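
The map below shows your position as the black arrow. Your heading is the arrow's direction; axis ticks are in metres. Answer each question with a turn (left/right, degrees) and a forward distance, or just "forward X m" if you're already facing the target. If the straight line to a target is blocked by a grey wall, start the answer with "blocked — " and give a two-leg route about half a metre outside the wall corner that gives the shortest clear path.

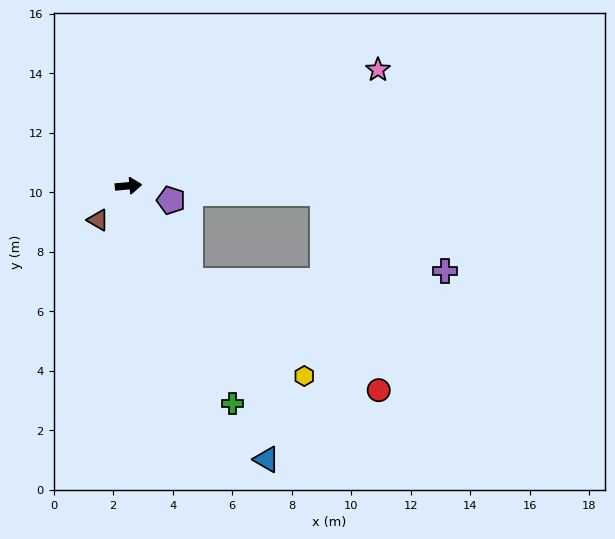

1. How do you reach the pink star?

turn left 20°, forward 9.2 m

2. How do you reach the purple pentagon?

turn right 24°, forward 1.5 m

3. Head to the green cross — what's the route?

turn right 69°, forward 8.1 m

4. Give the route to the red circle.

blocked — turn right 62°, forward 3.8 m, then turn left 27°, forward 7.3 m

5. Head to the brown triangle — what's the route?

turn right 137°, forward 1.5 m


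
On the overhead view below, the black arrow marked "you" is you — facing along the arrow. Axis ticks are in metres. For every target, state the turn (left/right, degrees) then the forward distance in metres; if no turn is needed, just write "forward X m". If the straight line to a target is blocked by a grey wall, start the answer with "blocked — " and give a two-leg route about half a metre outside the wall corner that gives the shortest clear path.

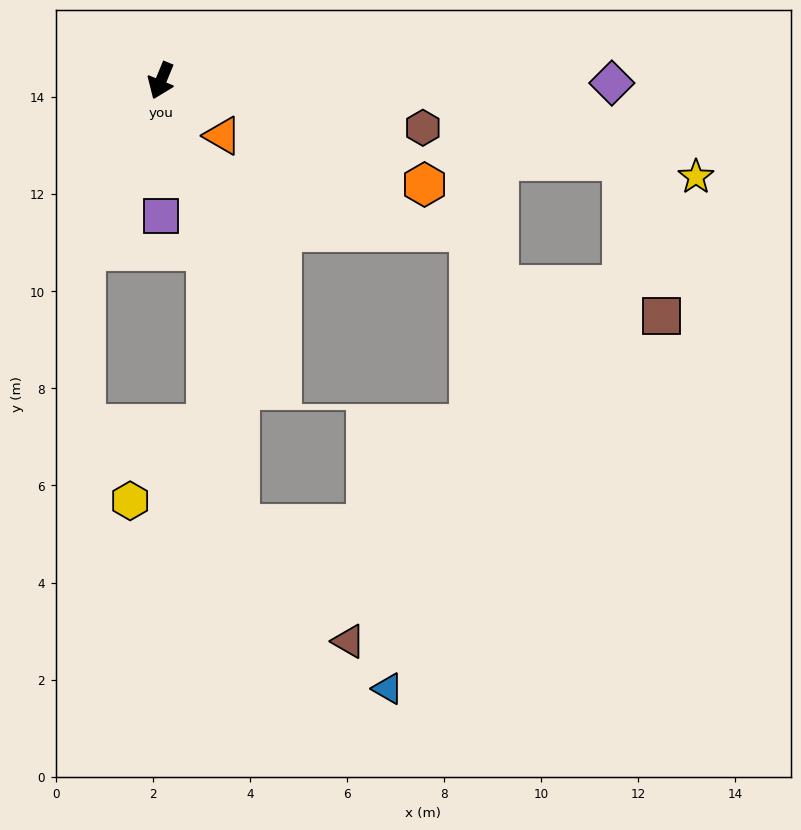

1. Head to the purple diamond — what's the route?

turn left 112°, forward 9.3 m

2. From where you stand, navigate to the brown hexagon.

turn left 102°, forward 5.5 m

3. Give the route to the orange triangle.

turn left 71°, forward 1.7 m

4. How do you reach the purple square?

turn left 22°, forward 2.8 m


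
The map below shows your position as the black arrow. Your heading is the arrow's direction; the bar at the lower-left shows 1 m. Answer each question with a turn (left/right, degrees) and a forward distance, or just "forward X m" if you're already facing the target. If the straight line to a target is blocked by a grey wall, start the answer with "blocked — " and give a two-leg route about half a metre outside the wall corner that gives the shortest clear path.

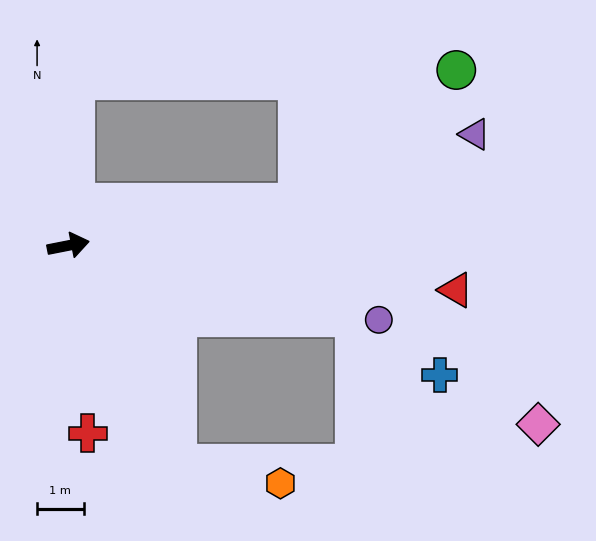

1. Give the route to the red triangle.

turn right 18°, forward 8.4 m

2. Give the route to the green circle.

blocked — forward 5.0 m, then turn left 29°, forward 4.4 m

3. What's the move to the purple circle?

turn right 25°, forward 6.9 m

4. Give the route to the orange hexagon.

blocked — turn right 75°, forward 5.2 m, then turn left 53°, forward 2.3 m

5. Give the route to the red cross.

turn right 95°, forward 4.0 m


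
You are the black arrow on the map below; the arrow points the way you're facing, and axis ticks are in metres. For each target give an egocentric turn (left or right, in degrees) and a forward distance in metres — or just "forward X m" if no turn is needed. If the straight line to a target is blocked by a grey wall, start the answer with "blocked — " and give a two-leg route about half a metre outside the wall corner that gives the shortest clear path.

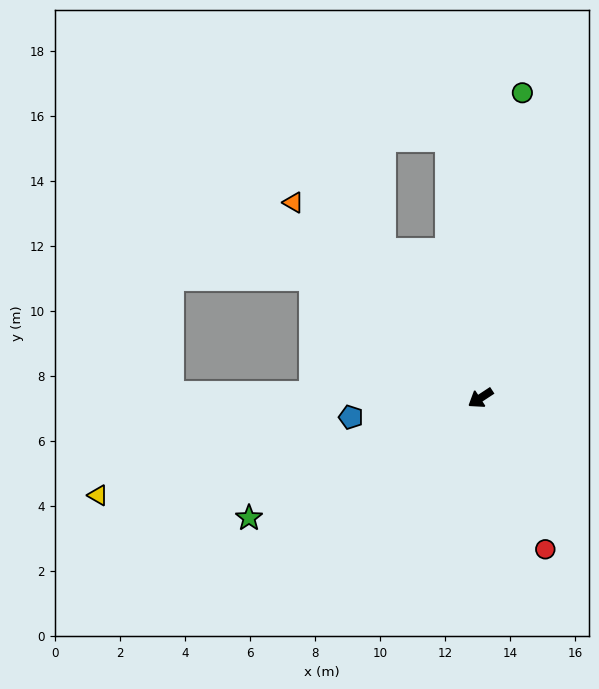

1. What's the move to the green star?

turn right 6°, forward 8.0 m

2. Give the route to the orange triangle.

turn right 79°, forward 8.3 m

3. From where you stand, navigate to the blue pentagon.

turn right 25°, forward 4.0 m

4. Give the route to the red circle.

turn left 80°, forward 5.1 m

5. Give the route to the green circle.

turn right 131°, forward 9.5 m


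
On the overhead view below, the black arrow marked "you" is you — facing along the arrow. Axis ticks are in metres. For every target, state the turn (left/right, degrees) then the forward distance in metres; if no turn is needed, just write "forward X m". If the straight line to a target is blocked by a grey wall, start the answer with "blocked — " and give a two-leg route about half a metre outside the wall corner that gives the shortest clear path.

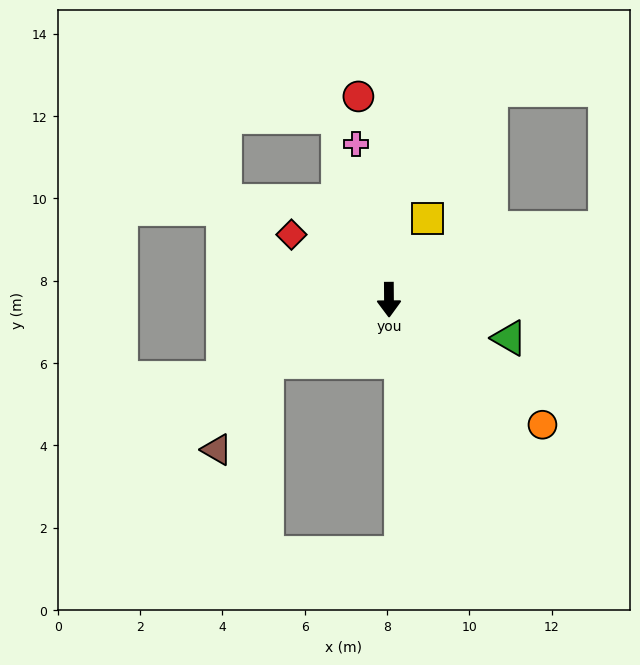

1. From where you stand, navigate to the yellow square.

turn left 154°, forward 2.2 m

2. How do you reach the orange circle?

turn left 50°, forward 4.8 m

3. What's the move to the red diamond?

turn right 124°, forward 2.8 m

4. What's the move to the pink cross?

turn right 169°, forward 3.9 m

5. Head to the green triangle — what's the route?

turn left 72°, forward 3.1 m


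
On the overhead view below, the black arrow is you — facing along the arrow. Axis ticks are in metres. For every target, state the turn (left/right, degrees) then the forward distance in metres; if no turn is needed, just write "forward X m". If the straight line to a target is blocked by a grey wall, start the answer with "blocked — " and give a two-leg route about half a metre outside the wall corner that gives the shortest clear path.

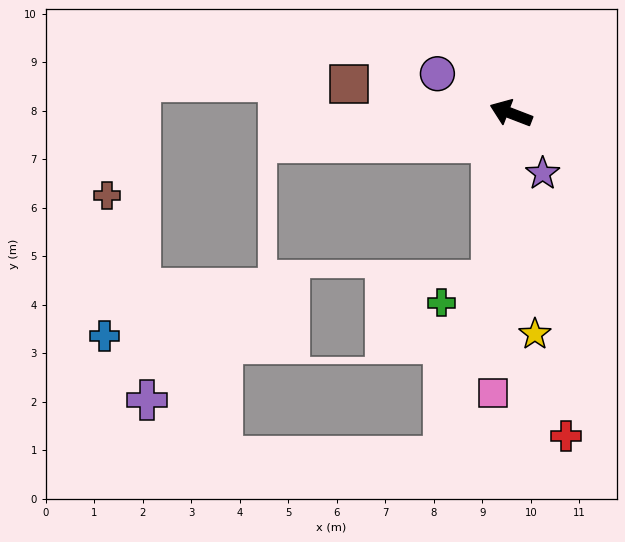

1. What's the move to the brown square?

turn left 11°, forward 3.4 m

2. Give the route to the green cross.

blocked — turn left 104°, forward 3.5 m, then turn right 60°, forward 1.1 m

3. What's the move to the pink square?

turn left 107°, forward 5.8 m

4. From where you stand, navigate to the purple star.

turn left 139°, forward 1.4 m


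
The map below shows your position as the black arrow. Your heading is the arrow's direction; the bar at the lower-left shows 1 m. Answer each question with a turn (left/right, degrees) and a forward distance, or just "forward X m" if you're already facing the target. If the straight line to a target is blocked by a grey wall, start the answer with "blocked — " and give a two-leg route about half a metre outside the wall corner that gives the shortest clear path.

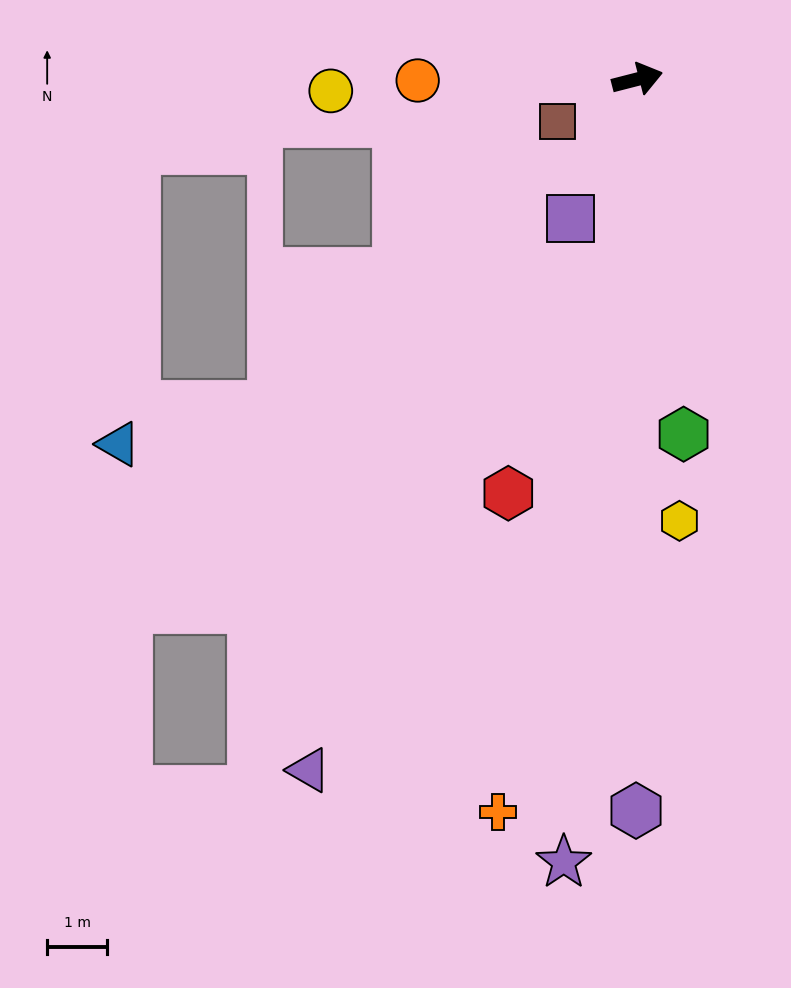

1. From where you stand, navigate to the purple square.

turn right 130°, forward 2.6 m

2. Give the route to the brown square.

turn right 166°, forward 1.5 m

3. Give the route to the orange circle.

turn left 166°, forward 3.7 m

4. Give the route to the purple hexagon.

turn right 104°, forward 12.2 m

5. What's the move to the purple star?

turn right 110°, forward 13.1 m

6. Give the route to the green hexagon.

turn right 97°, forward 6.0 m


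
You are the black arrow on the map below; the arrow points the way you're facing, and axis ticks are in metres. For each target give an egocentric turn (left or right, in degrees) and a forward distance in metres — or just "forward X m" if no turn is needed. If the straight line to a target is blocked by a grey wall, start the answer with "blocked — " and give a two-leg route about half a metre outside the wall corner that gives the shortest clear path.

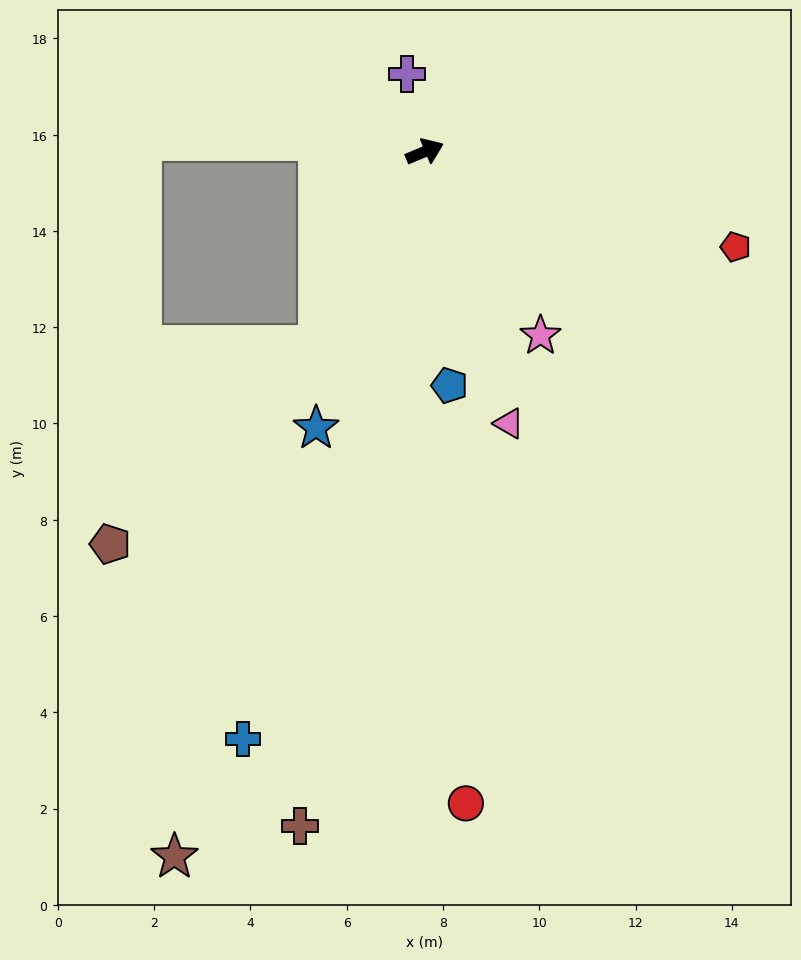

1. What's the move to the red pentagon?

turn right 40°, forward 6.8 m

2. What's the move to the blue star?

turn right 134°, forward 6.2 m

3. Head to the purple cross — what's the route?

turn left 80°, forward 1.7 m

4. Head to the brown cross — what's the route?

turn right 123°, forward 14.3 m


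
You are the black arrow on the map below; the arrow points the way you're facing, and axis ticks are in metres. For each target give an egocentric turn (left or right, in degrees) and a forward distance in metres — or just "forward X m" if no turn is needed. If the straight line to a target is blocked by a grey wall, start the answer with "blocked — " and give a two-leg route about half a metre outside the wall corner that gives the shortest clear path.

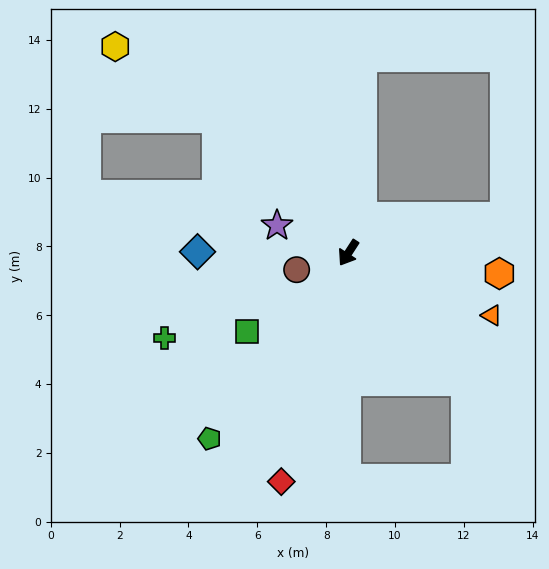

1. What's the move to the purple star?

turn right 78°, forward 2.2 m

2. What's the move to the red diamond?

turn left 17°, forward 6.9 m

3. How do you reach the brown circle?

turn right 39°, forward 1.6 m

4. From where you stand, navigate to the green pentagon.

turn right 4°, forward 6.7 m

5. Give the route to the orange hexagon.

turn left 115°, forward 4.4 m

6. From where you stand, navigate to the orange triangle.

turn left 99°, forward 4.5 m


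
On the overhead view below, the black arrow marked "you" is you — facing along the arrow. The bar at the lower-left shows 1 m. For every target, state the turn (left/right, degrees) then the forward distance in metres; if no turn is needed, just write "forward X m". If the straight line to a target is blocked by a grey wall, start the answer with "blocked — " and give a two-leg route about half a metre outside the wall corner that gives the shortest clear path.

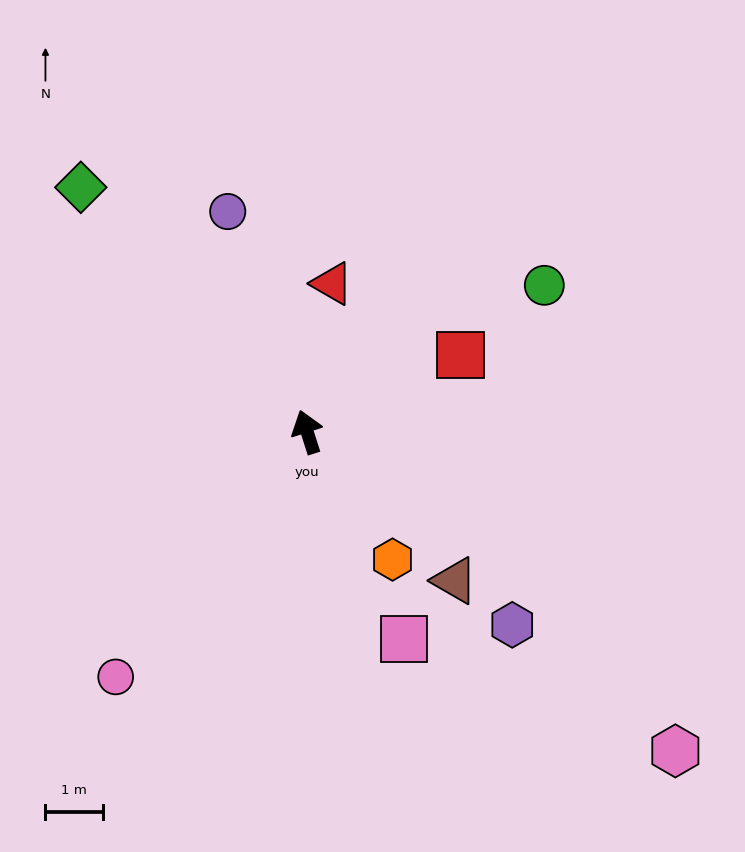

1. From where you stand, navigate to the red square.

turn right 81°, forward 3.0 m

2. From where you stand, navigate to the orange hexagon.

turn right 164°, forward 2.7 m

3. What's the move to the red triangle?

turn right 27°, forward 2.6 m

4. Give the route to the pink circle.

turn left 124°, forward 5.4 m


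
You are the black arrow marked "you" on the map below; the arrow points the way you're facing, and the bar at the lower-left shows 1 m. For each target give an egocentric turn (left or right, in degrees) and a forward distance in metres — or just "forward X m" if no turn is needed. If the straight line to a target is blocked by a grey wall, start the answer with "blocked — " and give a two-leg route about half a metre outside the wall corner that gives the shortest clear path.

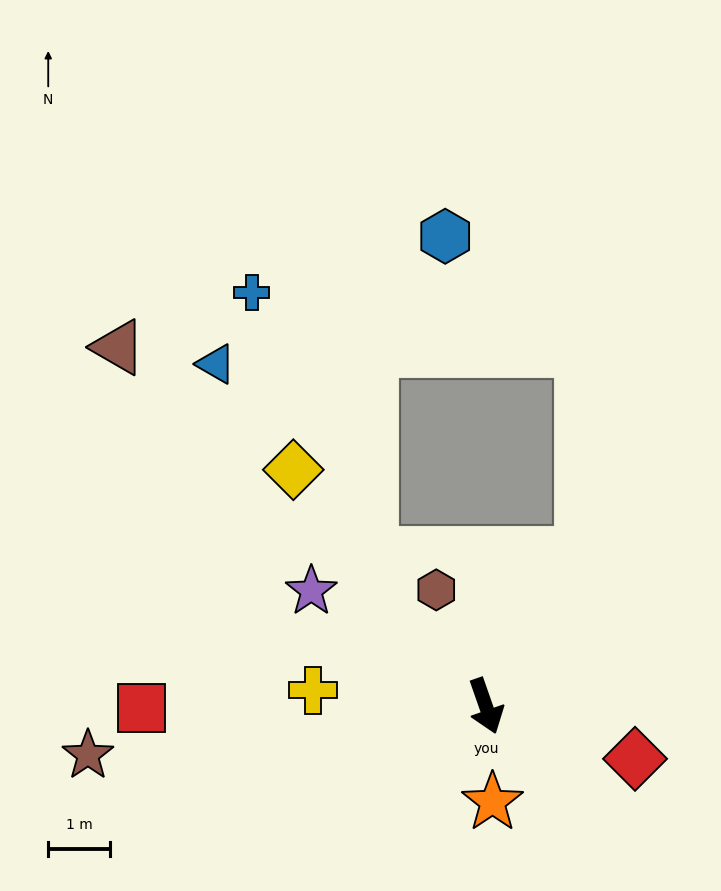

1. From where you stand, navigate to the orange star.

turn right 15°, forward 1.6 m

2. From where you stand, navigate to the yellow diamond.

turn right 160°, forward 4.9 m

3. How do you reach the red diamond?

turn left 51°, forward 2.6 m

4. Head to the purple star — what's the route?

turn right 143°, forward 3.4 m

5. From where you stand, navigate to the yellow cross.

turn right 114°, forward 2.8 m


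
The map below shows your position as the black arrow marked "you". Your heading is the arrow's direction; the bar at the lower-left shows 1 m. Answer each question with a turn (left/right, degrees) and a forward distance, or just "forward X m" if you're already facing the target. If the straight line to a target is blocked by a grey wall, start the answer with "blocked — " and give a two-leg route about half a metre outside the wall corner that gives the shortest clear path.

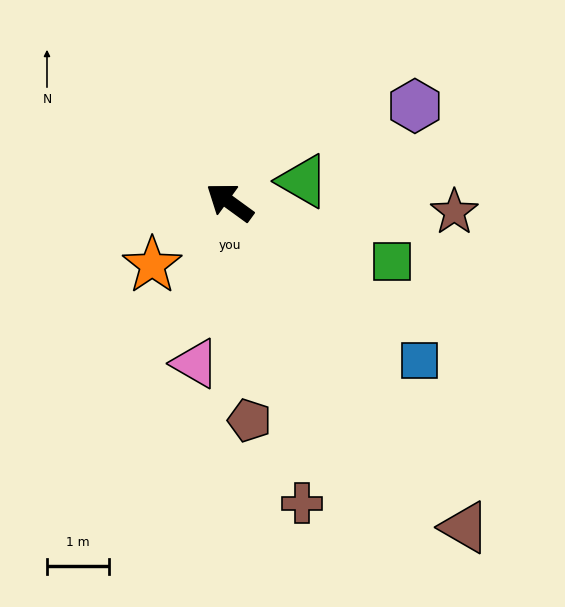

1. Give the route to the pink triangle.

turn left 114°, forward 2.7 m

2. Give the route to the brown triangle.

turn left 162°, forward 6.5 m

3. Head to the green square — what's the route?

turn right 164°, forward 2.8 m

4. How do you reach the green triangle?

turn right 128°, forward 1.2 m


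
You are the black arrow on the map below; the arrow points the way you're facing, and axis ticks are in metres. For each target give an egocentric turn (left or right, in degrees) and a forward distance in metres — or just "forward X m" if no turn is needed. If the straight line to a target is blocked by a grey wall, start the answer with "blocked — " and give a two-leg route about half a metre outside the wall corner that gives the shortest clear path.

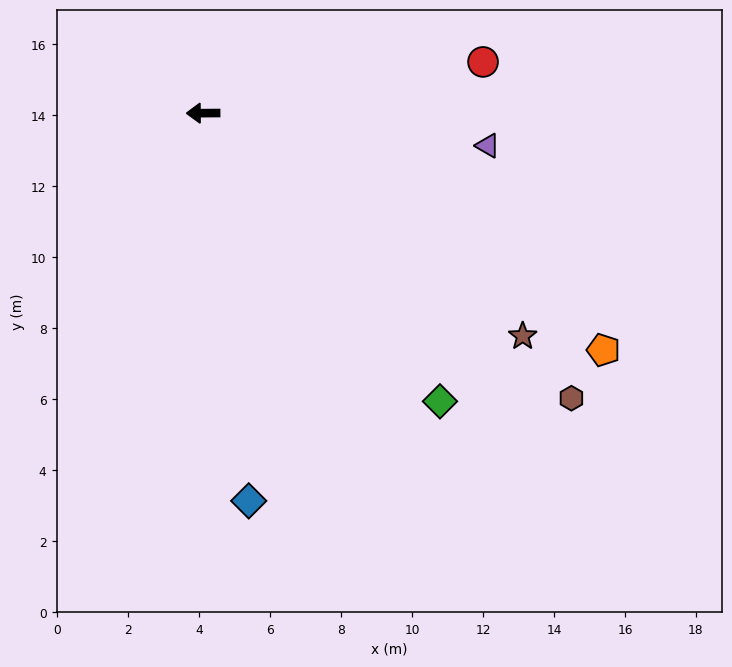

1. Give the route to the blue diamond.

turn left 96°, forward 11.0 m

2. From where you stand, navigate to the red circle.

turn right 170°, forward 8.0 m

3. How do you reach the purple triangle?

turn left 173°, forward 8.1 m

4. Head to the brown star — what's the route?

turn left 145°, forward 11.0 m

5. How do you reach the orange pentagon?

turn left 149°, forward 13.1 m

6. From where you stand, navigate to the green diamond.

turn left 129°, forward 10.5 m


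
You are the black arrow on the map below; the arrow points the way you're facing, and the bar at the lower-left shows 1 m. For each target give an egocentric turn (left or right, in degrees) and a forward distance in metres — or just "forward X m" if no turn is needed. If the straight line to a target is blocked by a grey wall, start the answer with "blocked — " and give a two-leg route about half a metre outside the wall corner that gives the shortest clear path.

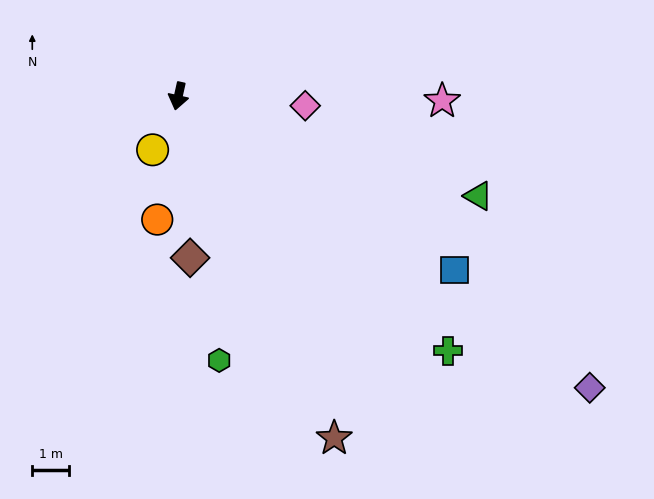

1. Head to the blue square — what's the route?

turn left 70°, forward 8.8 m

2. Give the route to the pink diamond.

turn left 98°, forward 3.4 m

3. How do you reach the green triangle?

turn left 84°, forward 8.5 m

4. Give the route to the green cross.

turn left 59°, forward 10.0 m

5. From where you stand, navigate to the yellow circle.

turn right 13°, forward 1.6 m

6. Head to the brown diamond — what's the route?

turn left 17°, forward 4.4 m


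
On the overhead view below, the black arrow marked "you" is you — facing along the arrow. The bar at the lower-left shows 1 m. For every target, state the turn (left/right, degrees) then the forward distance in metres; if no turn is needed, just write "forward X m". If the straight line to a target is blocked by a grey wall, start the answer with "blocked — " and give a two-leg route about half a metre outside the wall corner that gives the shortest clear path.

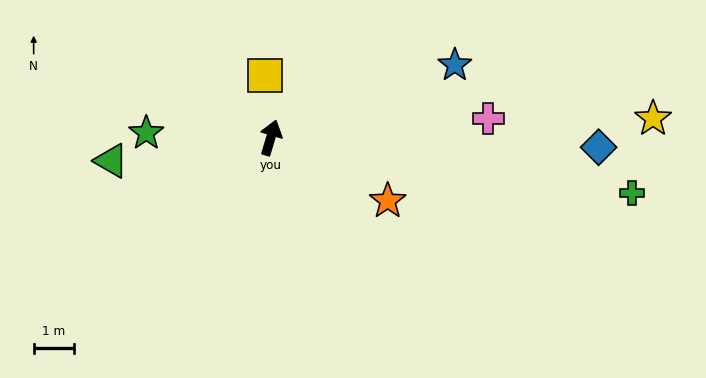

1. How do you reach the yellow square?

turn left 22°, forward 1.6 m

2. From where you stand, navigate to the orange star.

turn right 102°, forward 3.3 m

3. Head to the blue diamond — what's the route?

turn right 75°, forward 8.2 m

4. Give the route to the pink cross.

turn right 68°, forward 5.4 m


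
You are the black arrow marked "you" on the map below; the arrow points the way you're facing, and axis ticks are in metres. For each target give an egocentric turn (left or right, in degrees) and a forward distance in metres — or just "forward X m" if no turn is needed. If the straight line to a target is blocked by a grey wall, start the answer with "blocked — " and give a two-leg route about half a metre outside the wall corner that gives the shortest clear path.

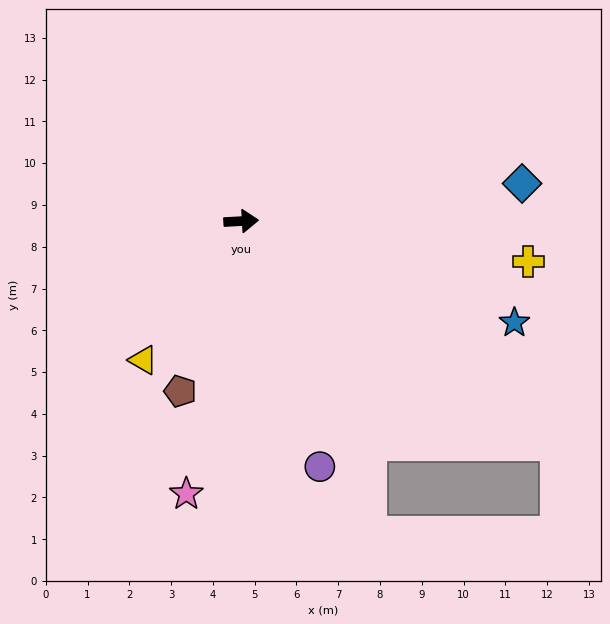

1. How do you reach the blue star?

turn right 24°, forward 7.0 m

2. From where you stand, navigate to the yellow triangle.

turn right 128°, forward 4.1 m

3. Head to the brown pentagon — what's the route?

turn right 113°, forward 4.3 m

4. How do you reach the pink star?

turn right 105°, forward 6.7 m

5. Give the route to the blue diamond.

turn left 4°, forward 6.8 m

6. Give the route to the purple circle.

turn right 75°, forward 6.2 m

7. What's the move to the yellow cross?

turn right 11°, forward 6.9 m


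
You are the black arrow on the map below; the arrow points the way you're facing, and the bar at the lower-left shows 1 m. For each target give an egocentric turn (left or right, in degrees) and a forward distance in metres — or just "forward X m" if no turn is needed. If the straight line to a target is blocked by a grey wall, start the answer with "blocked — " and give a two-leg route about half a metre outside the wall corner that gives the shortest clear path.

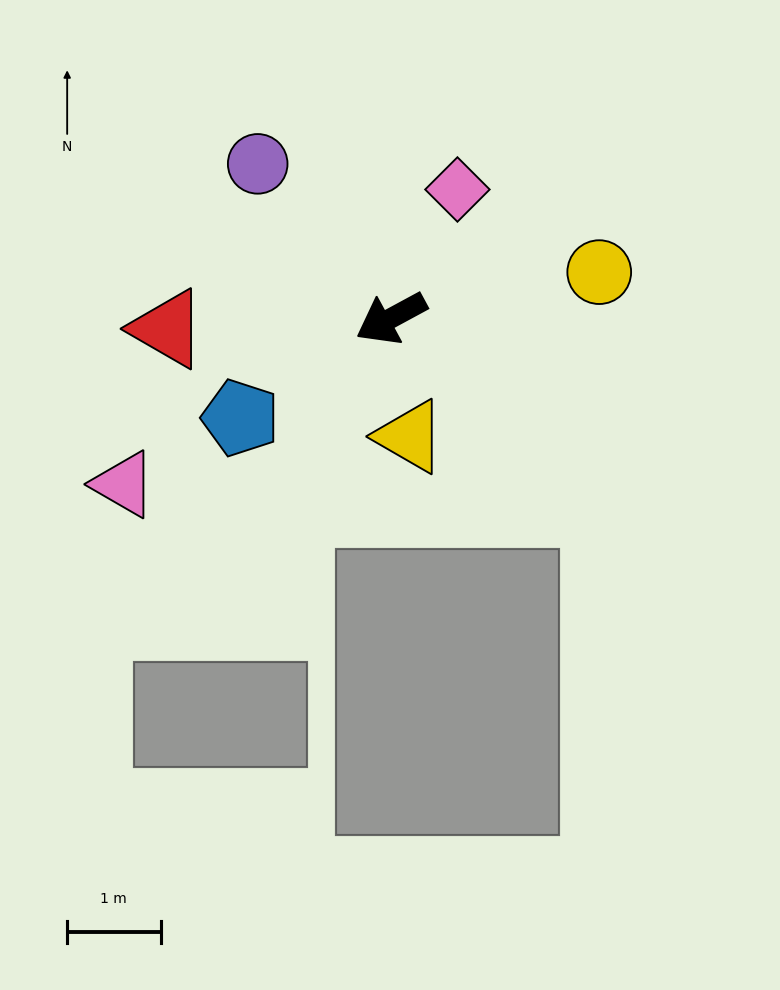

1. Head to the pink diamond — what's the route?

turn right 146°, forward 1.6 m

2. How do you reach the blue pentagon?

turn left 5°, forward 1.9 m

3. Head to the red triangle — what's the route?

turn right 26°, forward 2.4 m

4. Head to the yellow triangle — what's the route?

turn left 71°, forward 1.3 m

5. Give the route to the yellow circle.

turn left 164°, forward 2.3 m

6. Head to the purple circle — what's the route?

turn right 78°, forward 2.2 m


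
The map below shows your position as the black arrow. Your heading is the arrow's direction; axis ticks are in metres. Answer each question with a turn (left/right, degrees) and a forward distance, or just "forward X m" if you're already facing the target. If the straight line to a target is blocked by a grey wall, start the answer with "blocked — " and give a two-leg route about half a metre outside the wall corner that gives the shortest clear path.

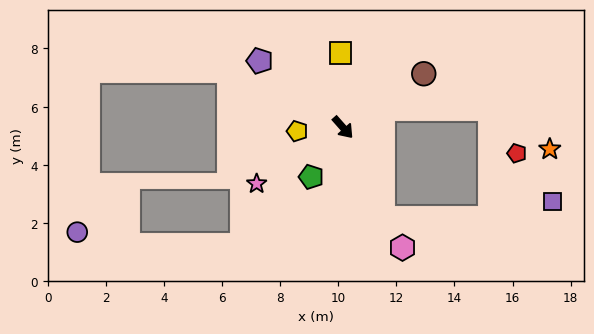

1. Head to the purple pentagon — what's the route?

turn right 170°, forward 3.7 m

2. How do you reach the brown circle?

turn left 82°, forward 3.3 m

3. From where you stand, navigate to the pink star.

turn right 98°, forward 3.5 m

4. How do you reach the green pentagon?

turn right 74°, forward 2.0 m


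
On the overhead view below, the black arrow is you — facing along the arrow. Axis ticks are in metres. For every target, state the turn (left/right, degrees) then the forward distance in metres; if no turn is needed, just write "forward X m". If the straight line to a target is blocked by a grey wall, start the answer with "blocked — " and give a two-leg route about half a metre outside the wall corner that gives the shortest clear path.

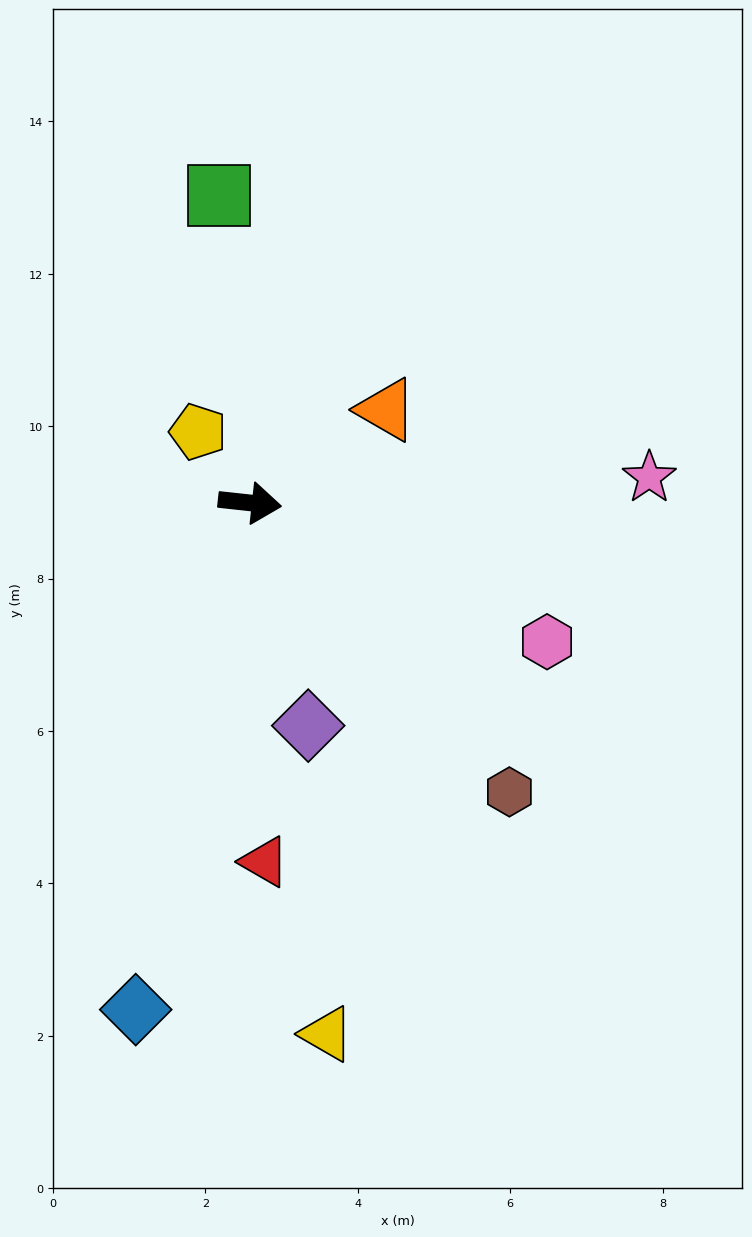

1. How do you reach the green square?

turn left 102°, forward 4.1 m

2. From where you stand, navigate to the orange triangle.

turn left 41°, forward 2.2 m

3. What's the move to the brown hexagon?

turn right 42°, forward 5.1 m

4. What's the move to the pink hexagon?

turn right 19°, forward 4.3 m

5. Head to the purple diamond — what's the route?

turn right 69°, forward 3.0 m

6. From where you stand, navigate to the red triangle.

turn right 81°, forward 4.7 m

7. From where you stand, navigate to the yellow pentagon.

turn left 132°, forward 1.2 m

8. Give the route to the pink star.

turn left 10°, forward 5.2 m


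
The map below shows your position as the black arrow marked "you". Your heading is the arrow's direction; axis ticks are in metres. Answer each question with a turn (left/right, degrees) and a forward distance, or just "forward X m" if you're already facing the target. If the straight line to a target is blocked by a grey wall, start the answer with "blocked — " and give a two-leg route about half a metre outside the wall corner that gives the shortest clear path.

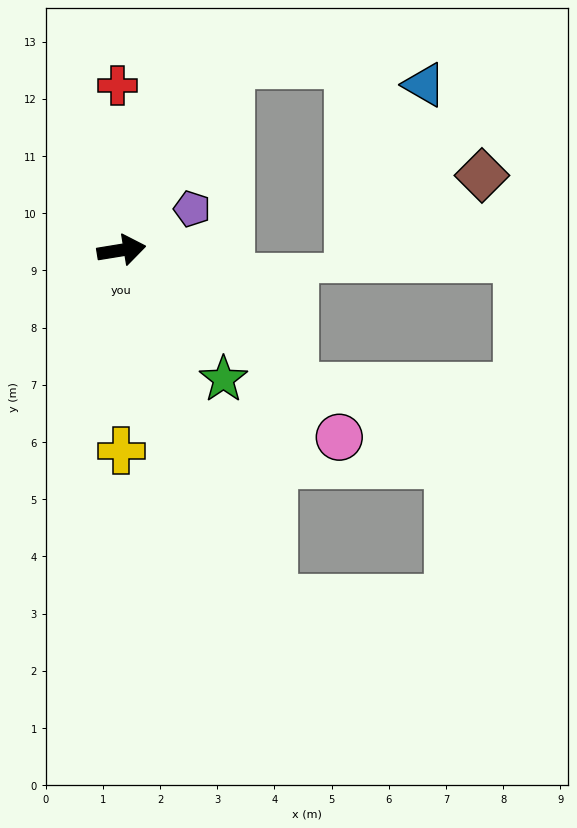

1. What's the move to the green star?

turn right 61°, forward 2.9 m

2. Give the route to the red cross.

turn left 82°, forward 2.9 m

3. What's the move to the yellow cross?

turn right 99°, forward 3.5 m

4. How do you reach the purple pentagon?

turn left 21°, forward 1.4 m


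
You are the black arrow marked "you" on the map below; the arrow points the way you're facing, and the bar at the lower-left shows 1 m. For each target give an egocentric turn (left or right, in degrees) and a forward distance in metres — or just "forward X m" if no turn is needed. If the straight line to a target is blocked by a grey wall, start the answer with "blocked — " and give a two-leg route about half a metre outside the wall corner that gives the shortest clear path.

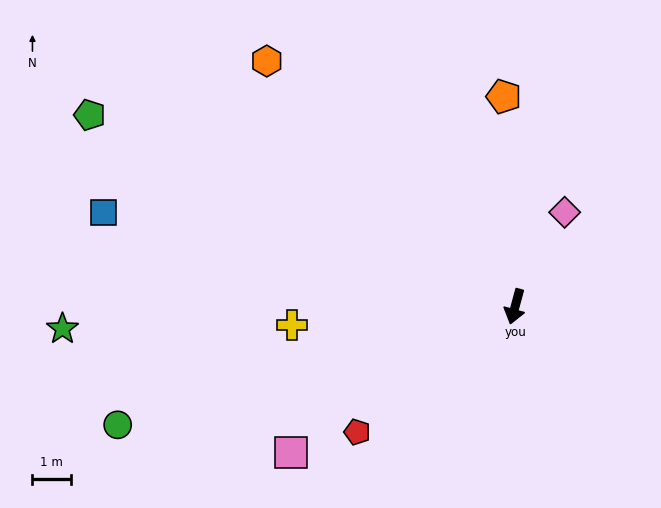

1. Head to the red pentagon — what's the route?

turn right 36°, forward 5.3 m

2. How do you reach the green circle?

turn right 58°, forward 10.9 m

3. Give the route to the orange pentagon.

turn right 162°, forward 5.5 m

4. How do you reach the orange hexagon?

turn right 119°, forward 9.1 m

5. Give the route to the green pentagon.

turn right 99°, forward 12.2 m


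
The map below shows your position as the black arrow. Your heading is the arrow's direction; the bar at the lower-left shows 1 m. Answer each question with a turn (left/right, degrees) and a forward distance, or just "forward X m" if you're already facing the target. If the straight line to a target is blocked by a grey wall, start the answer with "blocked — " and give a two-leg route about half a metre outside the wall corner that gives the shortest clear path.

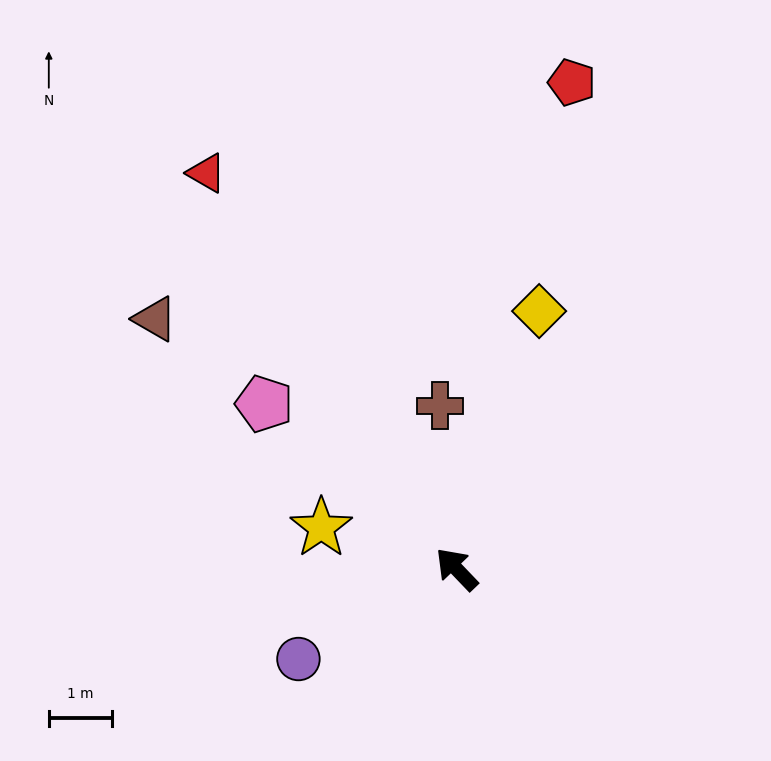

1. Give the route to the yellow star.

turn left 29°, forward 2.2 m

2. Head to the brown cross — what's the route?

turn right 38°, forward 2.6 m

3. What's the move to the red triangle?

turn right 11°, forward 7.4 m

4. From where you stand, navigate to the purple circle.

turn left 76°, forward 2.9 m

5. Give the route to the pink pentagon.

turn left 6°, forward 4.0 m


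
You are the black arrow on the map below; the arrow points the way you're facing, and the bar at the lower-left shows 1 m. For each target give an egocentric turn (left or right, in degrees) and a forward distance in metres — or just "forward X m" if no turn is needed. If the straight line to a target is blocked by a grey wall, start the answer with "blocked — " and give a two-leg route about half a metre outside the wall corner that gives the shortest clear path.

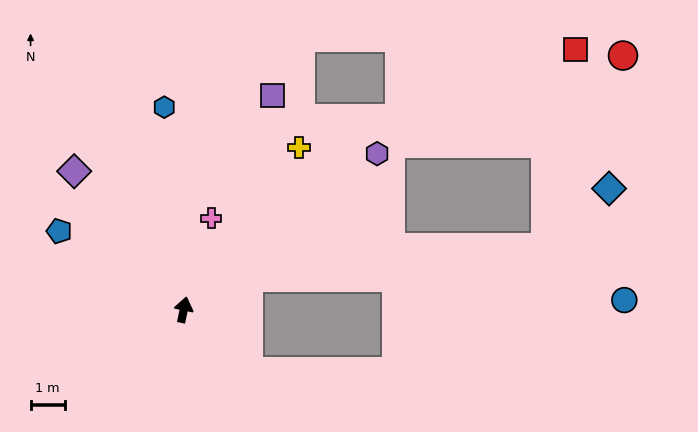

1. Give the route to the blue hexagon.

turn left 17°, forward 6.0 m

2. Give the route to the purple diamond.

turn left 50°, forward 5.2 m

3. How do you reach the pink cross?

turn right 5°, forward 2.8 m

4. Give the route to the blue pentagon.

turn left 70°, forward 4.3 m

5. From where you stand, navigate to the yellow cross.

turn right 24°, forward 5.9 m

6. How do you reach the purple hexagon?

turn right 39°, forward 7.3 m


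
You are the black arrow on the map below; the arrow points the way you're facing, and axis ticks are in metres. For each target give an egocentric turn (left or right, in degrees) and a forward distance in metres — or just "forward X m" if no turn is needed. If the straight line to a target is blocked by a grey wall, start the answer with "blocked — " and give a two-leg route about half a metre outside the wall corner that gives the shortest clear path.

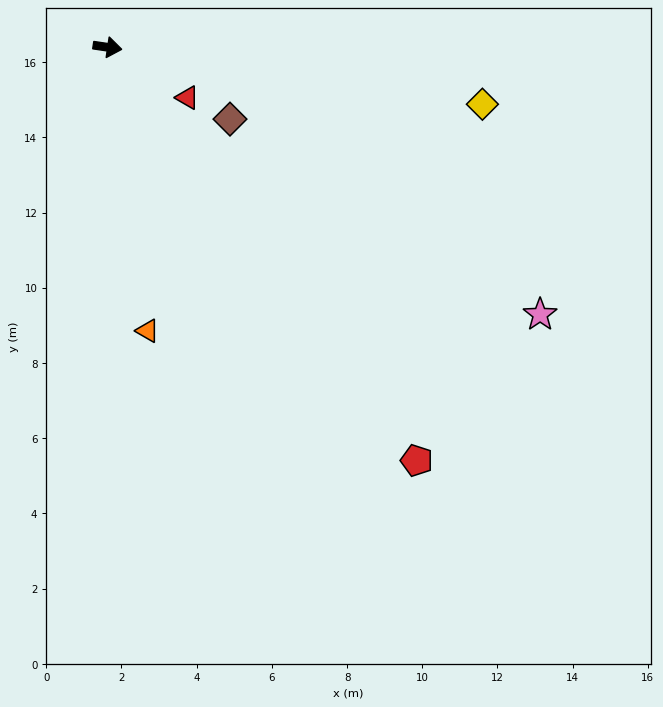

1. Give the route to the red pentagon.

turn right 45°, forward 13.7 m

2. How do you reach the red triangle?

turn right 24°, forward 2.5 m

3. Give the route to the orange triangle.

turn right 74°, forward 7.6 m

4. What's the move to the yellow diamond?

forward 10.1 m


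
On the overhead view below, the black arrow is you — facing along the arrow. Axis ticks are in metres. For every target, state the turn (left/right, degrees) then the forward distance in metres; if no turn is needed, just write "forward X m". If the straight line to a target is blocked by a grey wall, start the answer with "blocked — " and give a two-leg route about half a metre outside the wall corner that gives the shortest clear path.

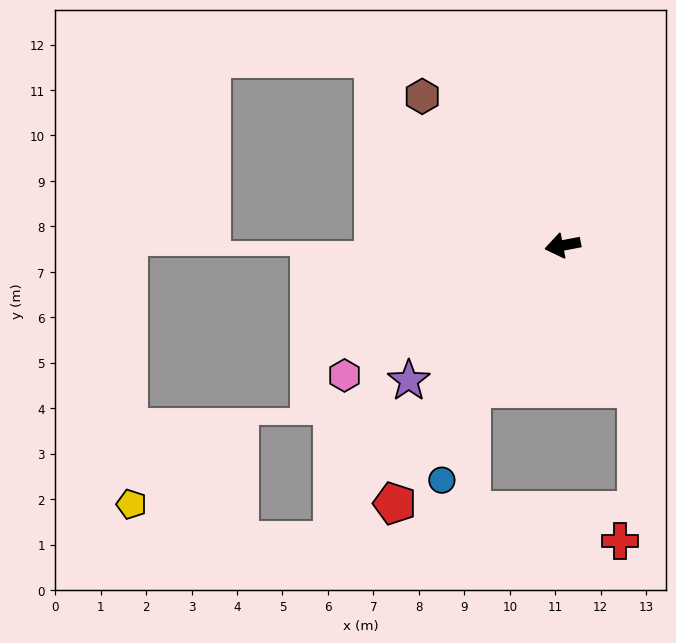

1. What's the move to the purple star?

turn left 30°, forward 4.5 m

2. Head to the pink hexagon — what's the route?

turn left 20°, forward 5.6 m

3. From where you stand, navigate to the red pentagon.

turn left 46°, forward 6.8 m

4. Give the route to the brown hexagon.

turn right 58°, forward 4.5 m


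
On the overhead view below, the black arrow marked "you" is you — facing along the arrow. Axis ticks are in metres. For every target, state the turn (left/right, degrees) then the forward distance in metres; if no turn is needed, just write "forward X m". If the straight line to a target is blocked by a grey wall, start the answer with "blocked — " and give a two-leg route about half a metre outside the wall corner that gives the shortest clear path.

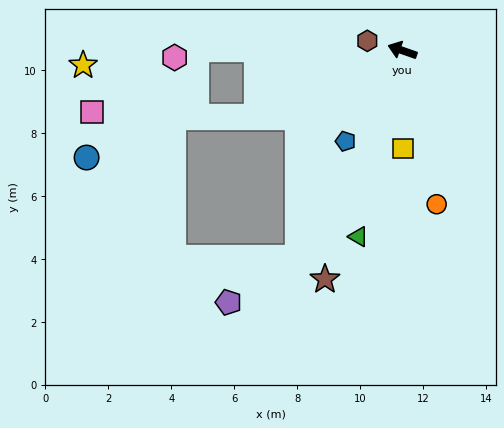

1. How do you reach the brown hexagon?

turn left 4°, forward 1.2 m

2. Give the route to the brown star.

turn left 91°, forward 7.7 m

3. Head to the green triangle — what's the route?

turn left 96°, forward 6.1 m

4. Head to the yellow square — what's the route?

turn left 110°, forward 3.1 m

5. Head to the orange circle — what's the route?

turn left 122°, forward 5.0 m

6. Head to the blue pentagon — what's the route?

turn left 77°, forward 3.4 m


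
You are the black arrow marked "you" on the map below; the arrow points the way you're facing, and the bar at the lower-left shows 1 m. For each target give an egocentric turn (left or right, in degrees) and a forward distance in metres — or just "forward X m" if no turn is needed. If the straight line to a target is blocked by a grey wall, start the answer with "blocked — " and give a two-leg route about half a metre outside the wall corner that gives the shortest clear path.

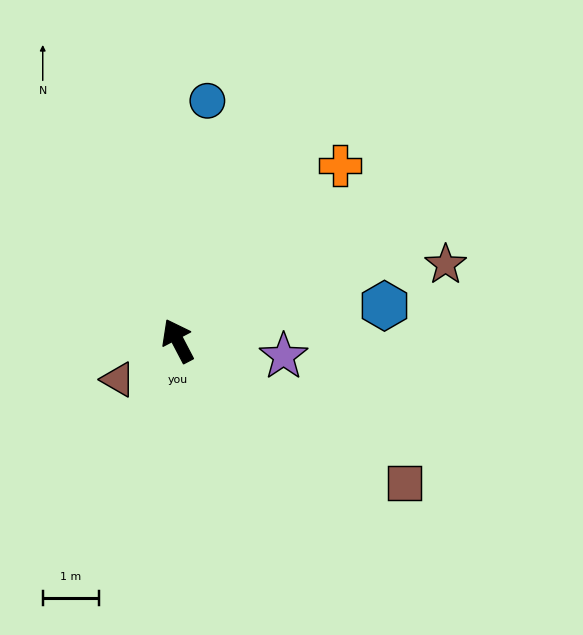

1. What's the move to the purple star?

turn right 126°, forward 1.9 m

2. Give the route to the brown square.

turn right 150°, forward 4.7 m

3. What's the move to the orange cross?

turn right 70°, forward 4.2 m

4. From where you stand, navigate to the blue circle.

turn right 35°, forward 4.3 m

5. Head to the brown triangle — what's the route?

turn left 95°, forward 1.3 m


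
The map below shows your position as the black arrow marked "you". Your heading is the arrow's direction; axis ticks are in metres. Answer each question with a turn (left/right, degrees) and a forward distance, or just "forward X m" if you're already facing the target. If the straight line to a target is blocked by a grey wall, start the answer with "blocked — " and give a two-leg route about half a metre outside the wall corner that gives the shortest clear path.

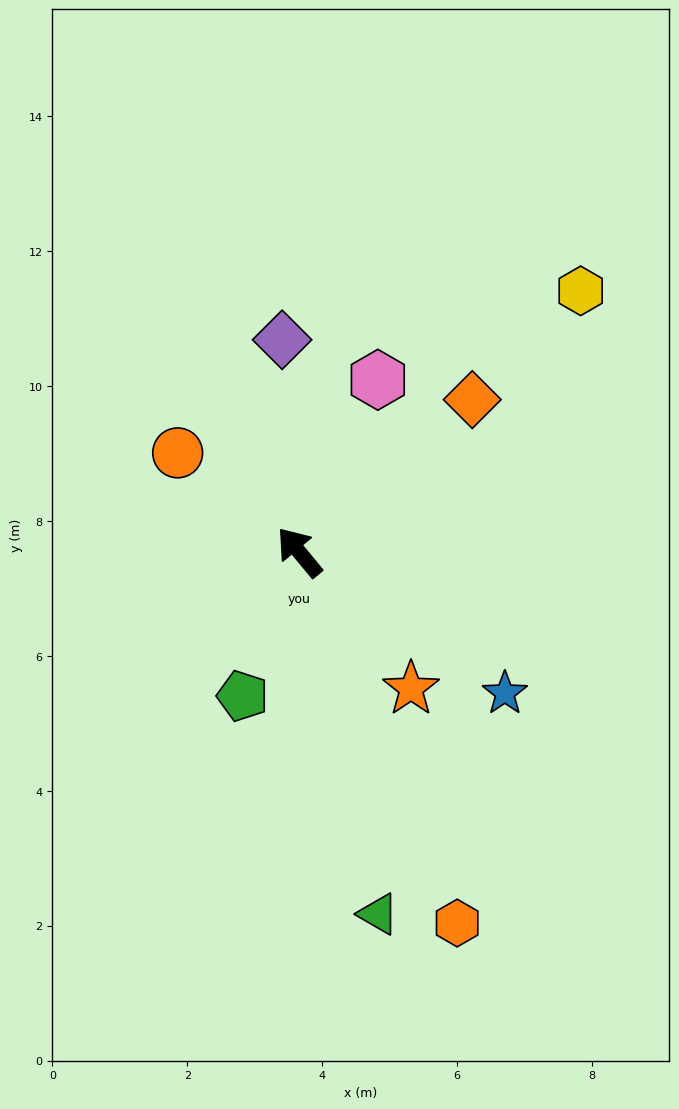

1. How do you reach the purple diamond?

turn right 35°, forward 3.2 m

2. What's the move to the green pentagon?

turn left 119°, forward 2.3 m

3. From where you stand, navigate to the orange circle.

turn left 11°, forward 2.3 m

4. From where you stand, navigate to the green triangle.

turn left 153°, forward 5.5 m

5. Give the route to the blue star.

turn right 164°, forward 3.7 m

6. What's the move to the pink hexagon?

turn right 64°, forward 2.8 m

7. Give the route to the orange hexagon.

turn left 163°, forward 6.0 m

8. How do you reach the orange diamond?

turn right 88°, forward 3.4 m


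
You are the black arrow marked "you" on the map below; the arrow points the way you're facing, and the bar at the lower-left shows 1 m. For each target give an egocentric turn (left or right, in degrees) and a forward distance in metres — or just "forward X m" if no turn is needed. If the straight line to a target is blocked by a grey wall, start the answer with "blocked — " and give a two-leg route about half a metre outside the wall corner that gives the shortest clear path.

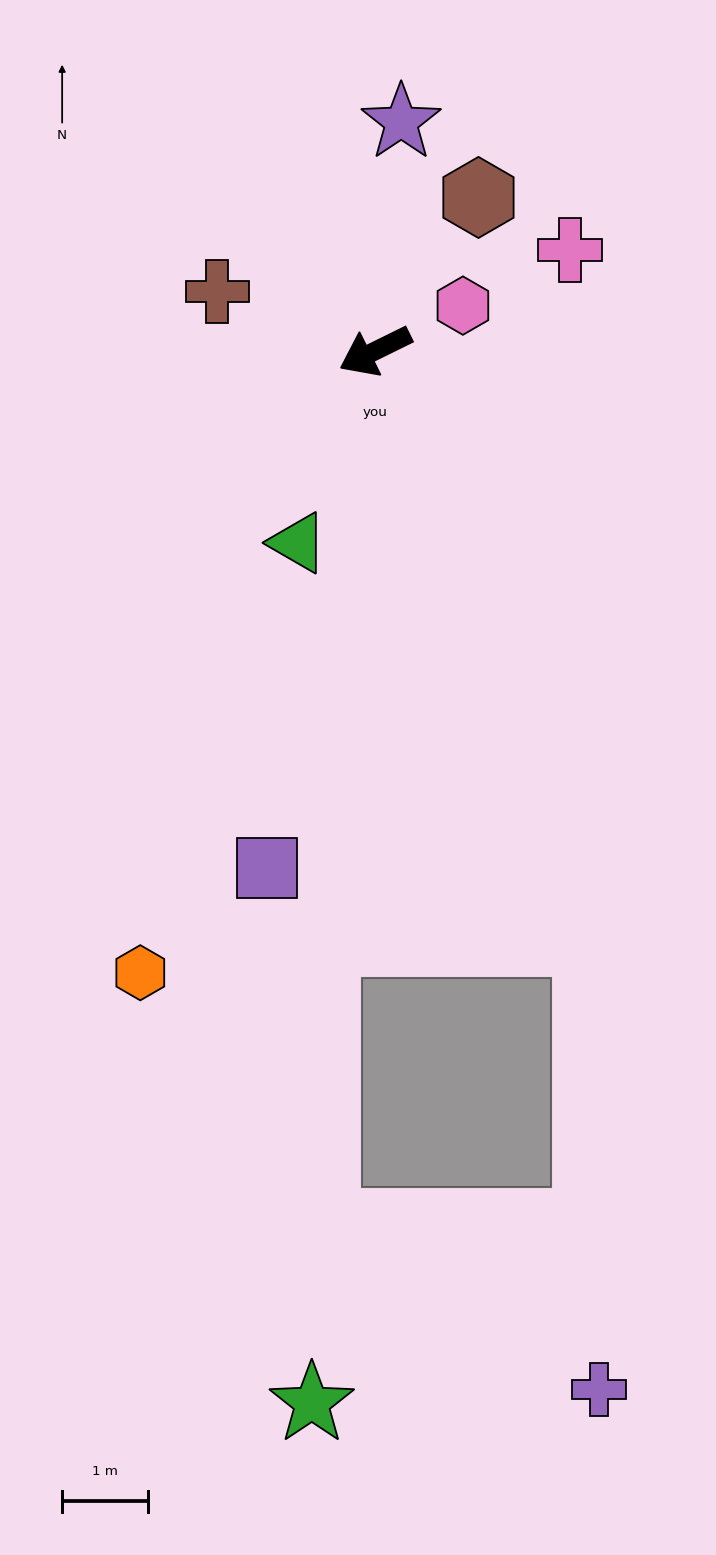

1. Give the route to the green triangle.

turn left 42°, forward 2.4 m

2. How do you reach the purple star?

turn right 123°, forward 2.7 m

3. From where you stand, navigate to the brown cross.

turn right 47°, forward 2.0 m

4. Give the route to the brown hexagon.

turn right 150°, forward 2.2 m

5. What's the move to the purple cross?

blocked — turn left 84°, forward 7.3 m, then turn right 19°, forward 5.3 m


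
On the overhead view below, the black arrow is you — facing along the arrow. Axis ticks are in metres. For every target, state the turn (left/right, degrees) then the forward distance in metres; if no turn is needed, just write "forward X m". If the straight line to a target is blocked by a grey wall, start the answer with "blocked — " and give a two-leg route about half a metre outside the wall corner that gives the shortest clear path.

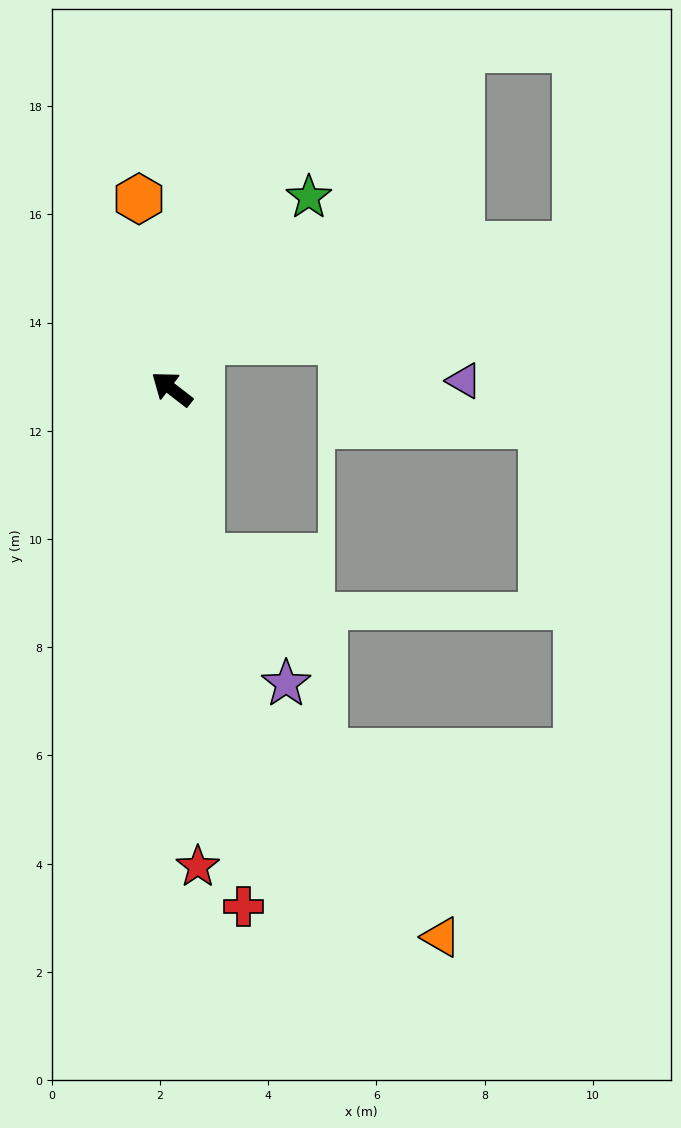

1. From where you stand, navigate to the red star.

turn left 131°, forward 8.8 m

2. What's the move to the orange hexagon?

turn right 42°, forward 3.6 m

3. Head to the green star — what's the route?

turn right 88°, forward 4.4 m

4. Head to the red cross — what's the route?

turn left 136°, forward 9.7 m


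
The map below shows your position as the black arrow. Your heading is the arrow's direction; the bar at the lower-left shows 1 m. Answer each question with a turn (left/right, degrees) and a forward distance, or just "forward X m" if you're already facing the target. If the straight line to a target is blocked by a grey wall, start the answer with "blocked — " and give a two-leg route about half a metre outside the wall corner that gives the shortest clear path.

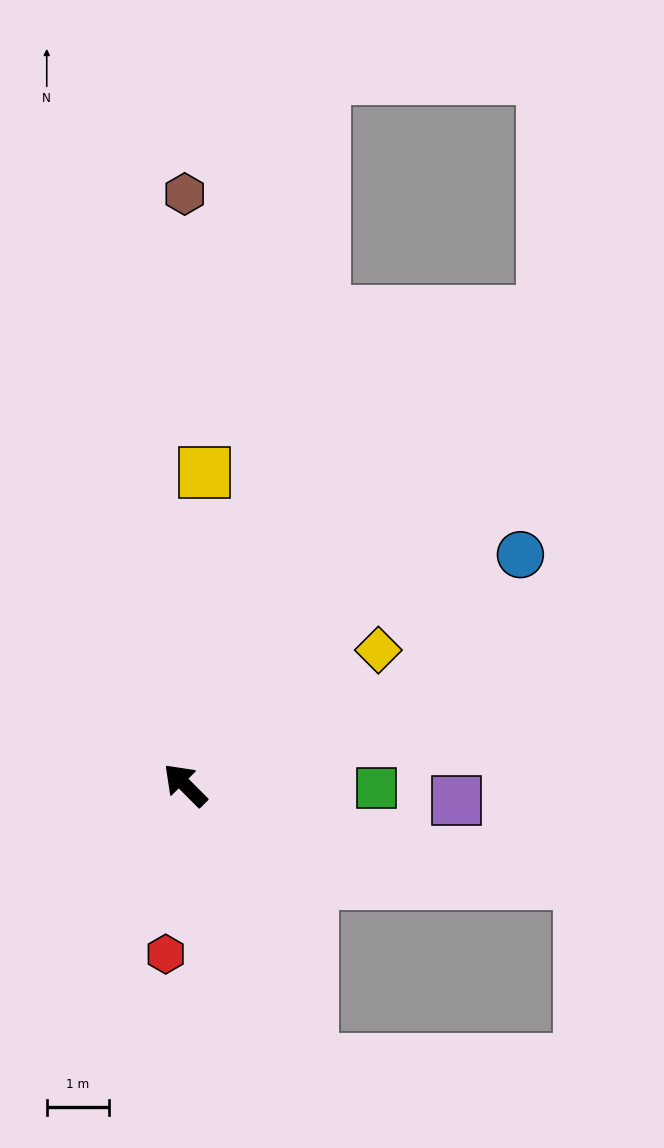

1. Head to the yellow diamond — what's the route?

turn right 100°, forward 3.8 m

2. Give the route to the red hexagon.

turn left 128°, forward 2.8 m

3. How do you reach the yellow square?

turn right 49°, forward 5.1 m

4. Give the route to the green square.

turn right 136°, forward 3.1 m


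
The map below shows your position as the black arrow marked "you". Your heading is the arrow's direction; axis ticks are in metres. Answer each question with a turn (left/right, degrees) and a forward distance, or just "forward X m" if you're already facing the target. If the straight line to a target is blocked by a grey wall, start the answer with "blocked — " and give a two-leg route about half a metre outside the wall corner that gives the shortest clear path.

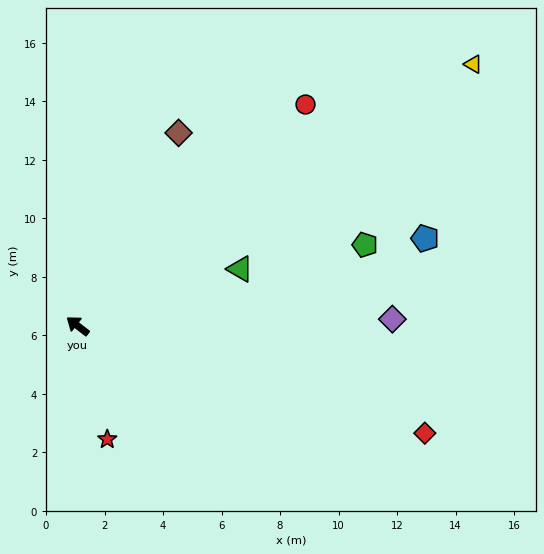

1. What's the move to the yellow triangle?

turn right 109°, forward 16.2 m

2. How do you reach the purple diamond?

turn right 141°, forward 10.8 m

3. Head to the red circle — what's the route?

turn right 98°, forward 10.9 m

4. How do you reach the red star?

turn left 142°, forward 4.0 m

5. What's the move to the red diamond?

turn right 159°, forward 12.4 m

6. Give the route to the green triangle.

turn right 123°, forward 5.9 m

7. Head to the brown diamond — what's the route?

turn right 80°, forward 7.4 m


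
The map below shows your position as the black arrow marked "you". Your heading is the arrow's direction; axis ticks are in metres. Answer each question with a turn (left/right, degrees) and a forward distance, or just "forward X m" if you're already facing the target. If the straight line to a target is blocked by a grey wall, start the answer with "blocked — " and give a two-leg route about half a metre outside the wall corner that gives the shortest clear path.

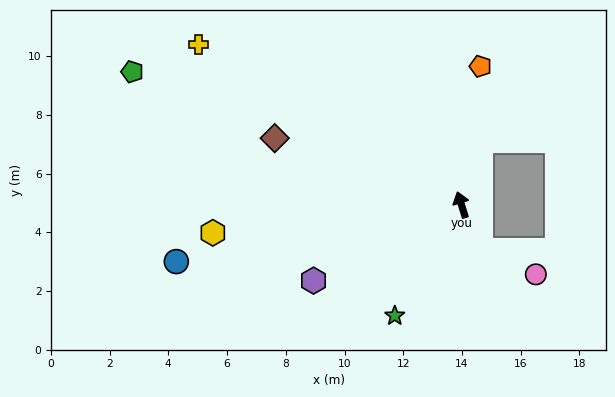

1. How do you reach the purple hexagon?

turn left 100°, forward 5.7 m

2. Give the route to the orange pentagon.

turn right 25°, forward 4.8 m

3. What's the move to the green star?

turn left 132°, forward 4.4 m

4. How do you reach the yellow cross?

turn left 41°, forward 10.5 m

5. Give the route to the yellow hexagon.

turn left 79°, forward 8.5 m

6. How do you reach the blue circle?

turn left 84°, forward 9.9 m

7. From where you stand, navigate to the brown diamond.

turn left 53°, forward 6.8 m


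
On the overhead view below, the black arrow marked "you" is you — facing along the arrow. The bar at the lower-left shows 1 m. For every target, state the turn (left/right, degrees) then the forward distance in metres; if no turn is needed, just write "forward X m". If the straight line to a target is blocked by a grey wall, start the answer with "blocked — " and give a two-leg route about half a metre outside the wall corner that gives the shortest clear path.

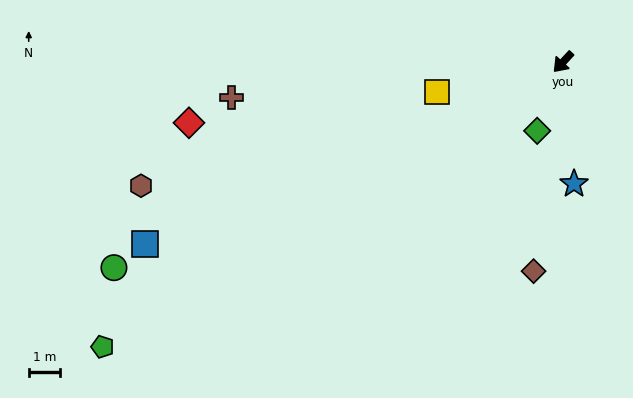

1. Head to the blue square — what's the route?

turn right 24°, forward 14.4 m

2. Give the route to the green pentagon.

turn right 15°, forward 17.1 m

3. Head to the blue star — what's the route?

turn left 48°, forward 3.9 m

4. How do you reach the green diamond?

turn left 22°, forward 2.3 m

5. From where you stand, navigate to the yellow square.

turn right 34°, forward 4.1 m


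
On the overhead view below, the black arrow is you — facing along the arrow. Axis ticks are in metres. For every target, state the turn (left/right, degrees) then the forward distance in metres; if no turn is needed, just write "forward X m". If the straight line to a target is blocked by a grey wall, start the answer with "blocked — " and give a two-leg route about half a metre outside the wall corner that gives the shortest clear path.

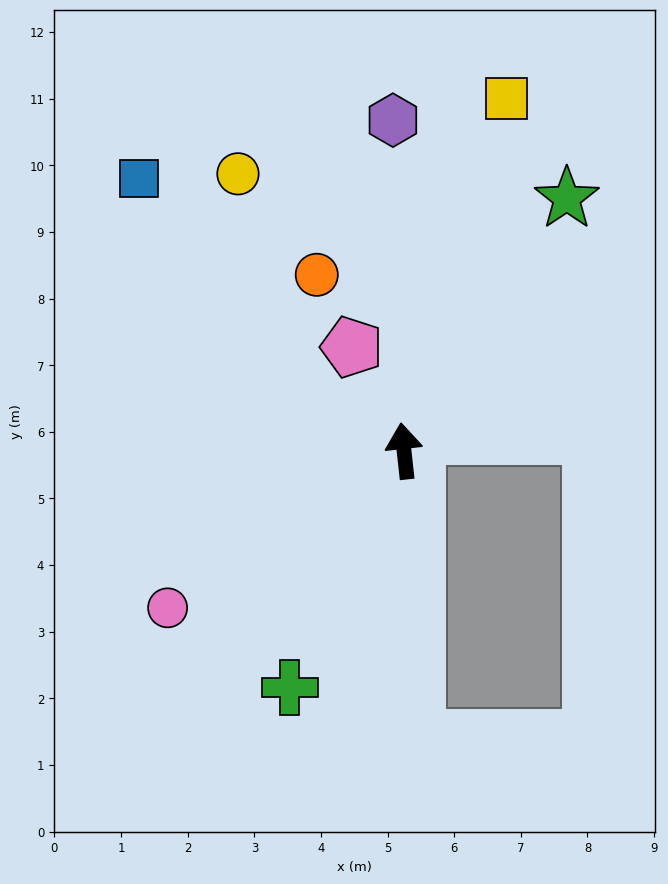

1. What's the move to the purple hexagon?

turn right 4°, forward 5.0 m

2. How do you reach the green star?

turn right 39°, forward 4.5 m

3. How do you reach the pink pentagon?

turn left 20°, forward 1.7 m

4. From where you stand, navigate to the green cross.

turn left 148°, forward 3.9 m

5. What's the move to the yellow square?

turn right 22°, forward 5.5 m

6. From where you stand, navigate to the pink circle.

turn left 117°, forward 4.3 m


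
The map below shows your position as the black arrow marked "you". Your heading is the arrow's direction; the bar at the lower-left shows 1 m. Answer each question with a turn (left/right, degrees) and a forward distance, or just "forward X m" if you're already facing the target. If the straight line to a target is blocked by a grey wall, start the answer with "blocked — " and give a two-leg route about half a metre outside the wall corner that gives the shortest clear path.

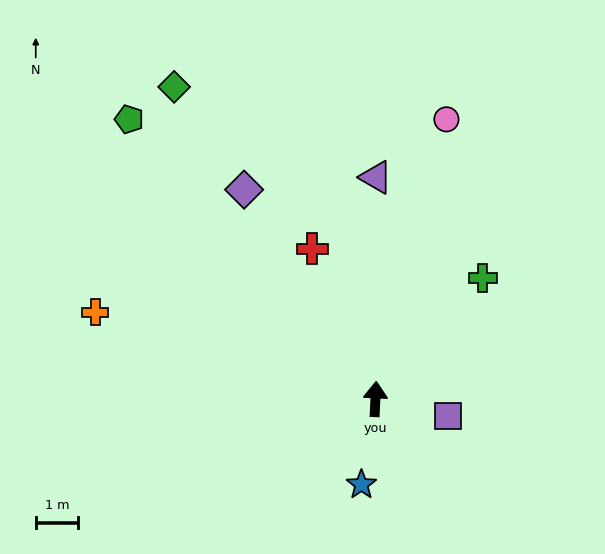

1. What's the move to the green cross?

turn right 39°, forward 3.8 m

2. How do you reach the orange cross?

turn left 75°, forward 6.9 m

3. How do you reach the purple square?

turn right 101°, forward 1.8 m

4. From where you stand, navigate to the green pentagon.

turn left 44°, forward 8.7 m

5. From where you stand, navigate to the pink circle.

turn right 12°, forward 6.8 m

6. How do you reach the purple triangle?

turn left 3°, forward 5.2 m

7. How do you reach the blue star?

turn left 173°, forward 2.0 m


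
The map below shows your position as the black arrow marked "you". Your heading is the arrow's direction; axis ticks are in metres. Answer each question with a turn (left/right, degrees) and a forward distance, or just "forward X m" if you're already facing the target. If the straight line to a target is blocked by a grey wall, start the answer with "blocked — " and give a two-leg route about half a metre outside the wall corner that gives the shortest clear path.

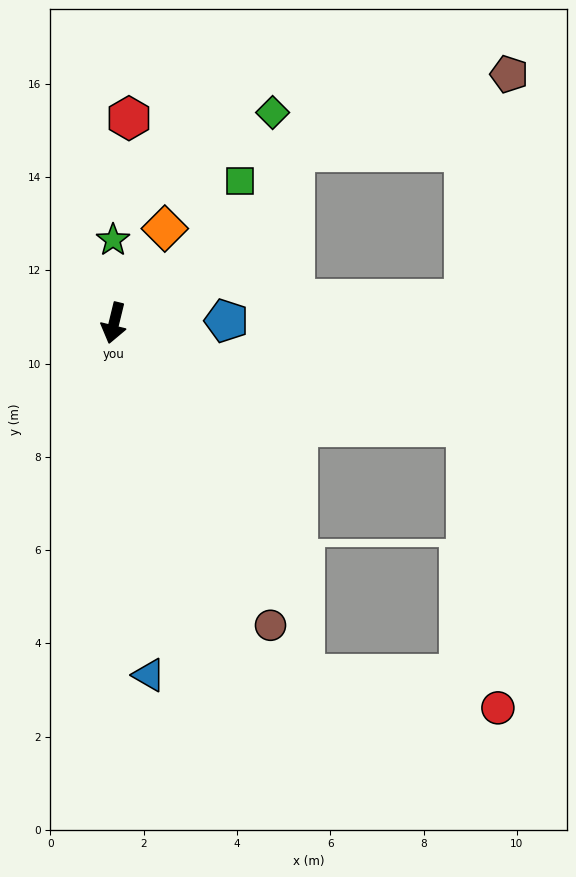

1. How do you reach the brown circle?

turn left 41°, forward 7.3 m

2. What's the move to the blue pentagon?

turn left 105°, forward 2.4 m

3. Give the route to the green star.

turn right 166°, forward 1.8 m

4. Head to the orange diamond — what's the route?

turn left 165°, forward 2.3 m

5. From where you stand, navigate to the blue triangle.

turn left 19°, forward 7.6 m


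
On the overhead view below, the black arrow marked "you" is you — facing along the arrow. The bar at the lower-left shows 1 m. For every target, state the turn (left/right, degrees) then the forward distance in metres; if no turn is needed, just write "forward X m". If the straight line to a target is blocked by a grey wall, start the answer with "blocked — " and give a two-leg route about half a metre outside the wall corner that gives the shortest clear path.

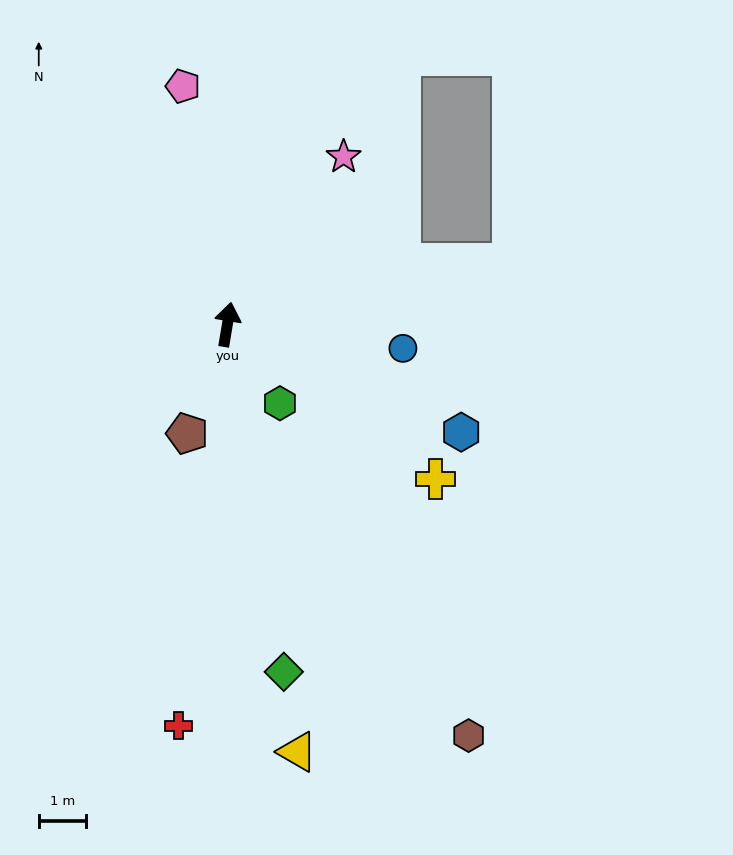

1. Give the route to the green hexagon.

turn right 137°, forward 2.0 m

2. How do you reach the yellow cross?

turn right 117°, forward 5.5 m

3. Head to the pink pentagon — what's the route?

turn left 20°, forward 5.1 m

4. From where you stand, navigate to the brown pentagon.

turn left 169°, forward 2.5 m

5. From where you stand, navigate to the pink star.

turn right 25°, forward 4.3 m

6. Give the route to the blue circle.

turn right 88°, forward 3.8 m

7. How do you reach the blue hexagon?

turn right 105°, forward 5.4 m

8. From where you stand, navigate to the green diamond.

turn right 161°, forward 7.5 m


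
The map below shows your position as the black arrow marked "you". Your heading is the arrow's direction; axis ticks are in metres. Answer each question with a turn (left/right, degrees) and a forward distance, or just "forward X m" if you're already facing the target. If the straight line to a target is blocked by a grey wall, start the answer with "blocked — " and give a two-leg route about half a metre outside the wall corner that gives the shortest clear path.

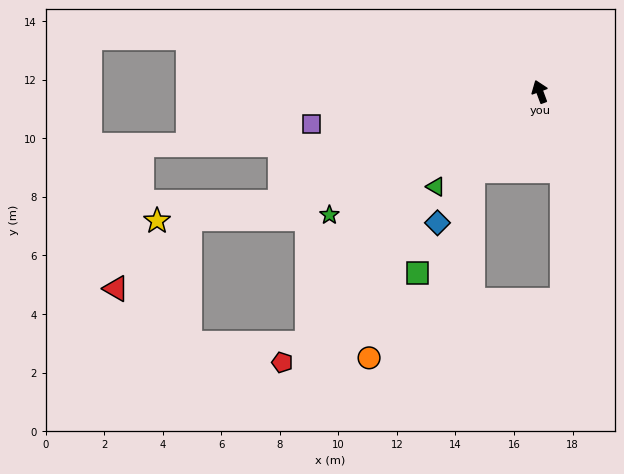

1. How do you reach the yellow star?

blocked — turn left 93°, forward 9.6 m, then turn right 15°, forward 4.3 m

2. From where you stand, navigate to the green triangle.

turn left 112°, forward 4.8 m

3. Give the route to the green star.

turn left 100°, forward 8.3 m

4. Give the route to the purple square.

turn left 78°, forward 7.9 m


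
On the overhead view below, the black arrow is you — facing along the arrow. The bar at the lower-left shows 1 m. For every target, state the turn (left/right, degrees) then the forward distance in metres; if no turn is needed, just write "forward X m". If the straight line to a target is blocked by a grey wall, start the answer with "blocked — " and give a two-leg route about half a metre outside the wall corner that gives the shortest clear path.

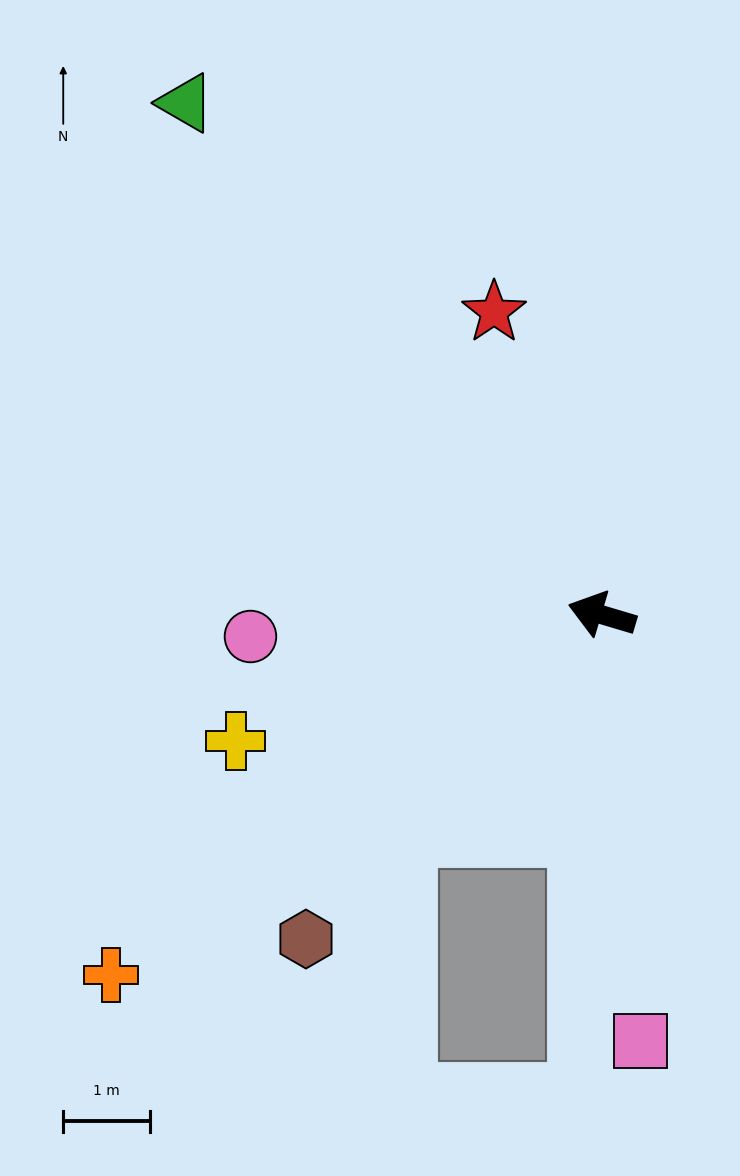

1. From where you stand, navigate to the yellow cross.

turn left 36°, forward 4.5 m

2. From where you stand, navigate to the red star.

turn right 54°, forward 3.7 m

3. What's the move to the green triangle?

turn right 34°, forward 7.6 m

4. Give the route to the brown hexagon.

turn left 64°, forward 5.1 m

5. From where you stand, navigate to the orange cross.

turn left 53°, forward 7.0 m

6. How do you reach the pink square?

turn left 112°, forward 4.9 m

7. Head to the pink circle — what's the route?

turn left 20°, forward 4.1 m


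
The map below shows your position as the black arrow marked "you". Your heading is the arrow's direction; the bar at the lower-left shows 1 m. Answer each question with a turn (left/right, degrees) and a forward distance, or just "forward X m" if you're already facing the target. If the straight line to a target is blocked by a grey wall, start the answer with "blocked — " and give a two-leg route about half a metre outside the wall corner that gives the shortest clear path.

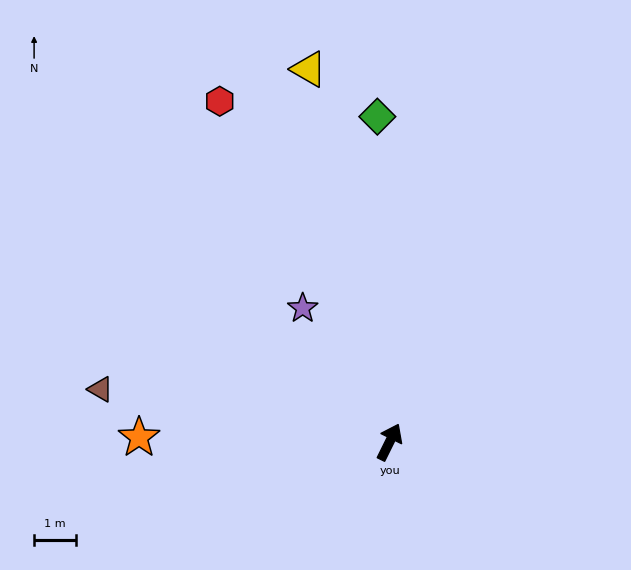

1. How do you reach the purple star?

turn left 59°, forward 3.8 m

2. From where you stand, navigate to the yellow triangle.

turn left 39°, forward 9.1 m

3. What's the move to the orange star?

turn left 115°, forward 6.0 m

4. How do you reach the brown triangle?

turn left 106°, forward 7.0 m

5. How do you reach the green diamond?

turn left 28°, forward 7.8 m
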